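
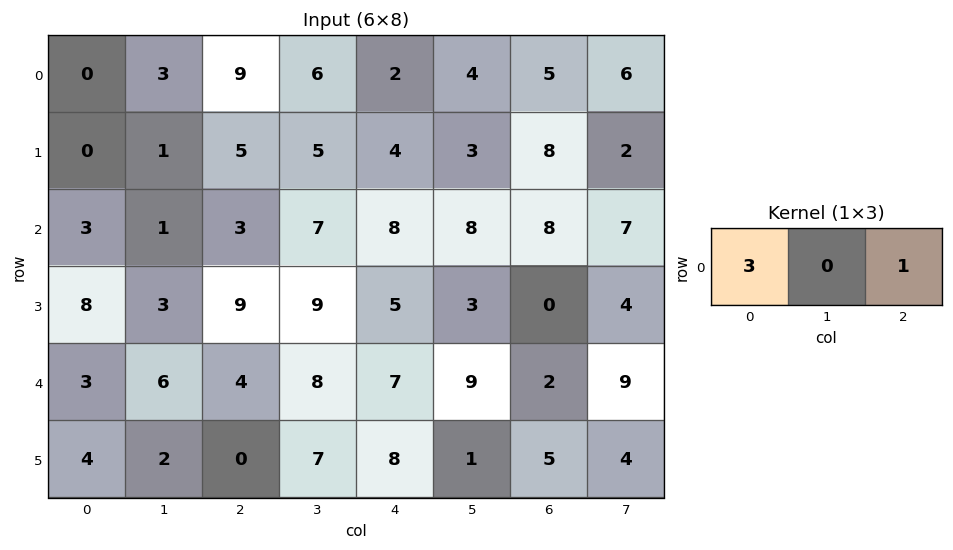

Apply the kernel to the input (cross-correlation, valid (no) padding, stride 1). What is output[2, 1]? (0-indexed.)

10

The receptive field on the input at this output position is [1 3 7]. Elementwise product with the kernel and sum: 1·3 + 7·1.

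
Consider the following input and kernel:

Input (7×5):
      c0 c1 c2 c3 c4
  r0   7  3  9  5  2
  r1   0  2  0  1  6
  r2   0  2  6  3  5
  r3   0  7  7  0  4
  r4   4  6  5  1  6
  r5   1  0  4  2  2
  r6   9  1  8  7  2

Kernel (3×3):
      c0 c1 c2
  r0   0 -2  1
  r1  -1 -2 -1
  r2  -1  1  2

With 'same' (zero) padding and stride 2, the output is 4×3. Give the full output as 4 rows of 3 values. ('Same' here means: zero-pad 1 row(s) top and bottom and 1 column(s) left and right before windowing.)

-13 -26 -4
14 -16 -21
-6 -23 -21
-21 -30 -15

Output[0,0]: The receptive field on the zero-padded input at this output position is [0 0 0 / 0 7 3 / 0 0 2]. Elementwise product with the kernel and sum: 0·-2 + 0·1 + 0·-1 + 7·-2 + 3·-1 + 0·-1 + 0·1 + 2·2.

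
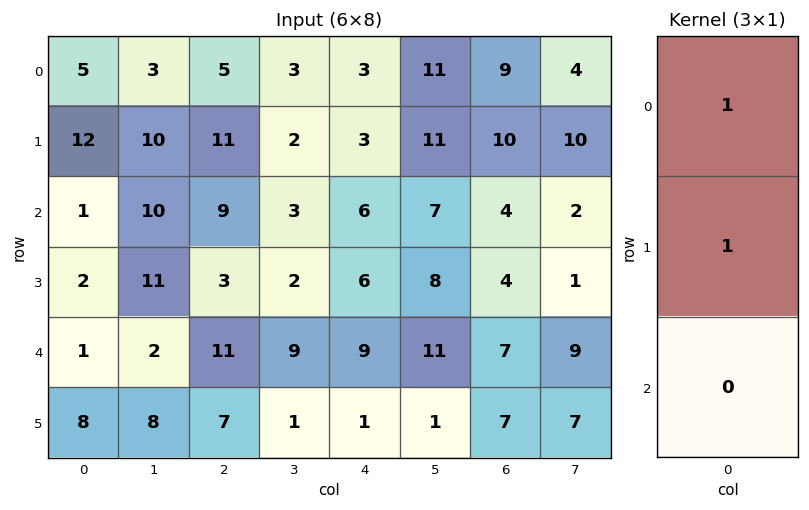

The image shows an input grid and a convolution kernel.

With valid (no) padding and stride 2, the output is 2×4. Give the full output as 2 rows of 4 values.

Output[0,0]: The receptive field on the input at this output position is [5 / 12 / 1]. Elementwise product with the kernel and sum: 5·1 + 12·1.
Output[0,1]: The receptive field on the input at this output position is [5 / 11 / 9]. Elementwise product with the kernel and sum: 5·1 + 11·1.

17 16 6 19
3 12 12 8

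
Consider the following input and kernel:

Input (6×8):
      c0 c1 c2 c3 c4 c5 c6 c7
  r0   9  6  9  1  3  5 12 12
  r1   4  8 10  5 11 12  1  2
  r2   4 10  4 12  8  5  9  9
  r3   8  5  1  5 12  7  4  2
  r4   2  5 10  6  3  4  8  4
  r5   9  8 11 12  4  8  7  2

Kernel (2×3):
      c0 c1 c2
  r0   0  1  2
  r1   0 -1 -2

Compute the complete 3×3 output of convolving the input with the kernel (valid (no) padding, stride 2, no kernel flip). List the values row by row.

-4 -20 15
11 -1 8
-5 -8 -2

Output[0,0]: The receptive field on the input at this output position is [9 6 9 / 4 8 10]. Elementwise product with the kernel and sum: 6·1 + 9·2 + 8·-1 + 10·-2.
Output[0,1]: The receptive field on the input at this output position is [9 1 3 / 10 5 11]. Elementwise product with the kernel and sum: 1·1 + 3·2 + 5·-1 + 11·-2.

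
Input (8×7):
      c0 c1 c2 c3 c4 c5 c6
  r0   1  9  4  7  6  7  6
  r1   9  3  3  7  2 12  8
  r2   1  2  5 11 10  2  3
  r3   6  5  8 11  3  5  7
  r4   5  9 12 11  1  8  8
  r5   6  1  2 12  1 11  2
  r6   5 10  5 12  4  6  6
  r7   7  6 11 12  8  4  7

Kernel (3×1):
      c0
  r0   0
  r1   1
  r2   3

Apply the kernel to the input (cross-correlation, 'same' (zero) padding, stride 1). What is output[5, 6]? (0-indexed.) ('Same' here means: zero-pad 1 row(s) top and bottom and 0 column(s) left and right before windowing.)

20

The receptive field on the zero-padded input at this output position is [8 / 2 / 6]. Elementwise product with the kernel and sum: 2·1 + 6·3.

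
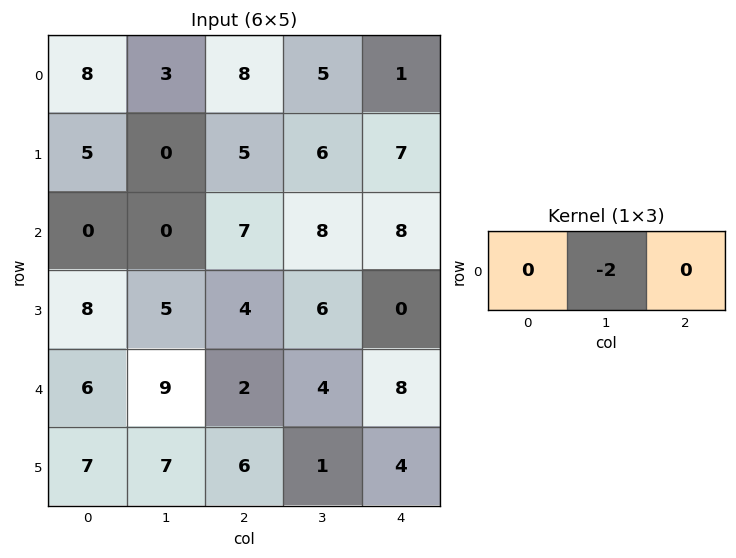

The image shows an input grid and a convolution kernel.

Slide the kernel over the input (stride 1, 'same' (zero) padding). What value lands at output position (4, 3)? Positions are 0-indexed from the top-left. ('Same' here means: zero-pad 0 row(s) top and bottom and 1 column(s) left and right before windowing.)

-8

The receptive field on the zero-padded input at this output position is [2 4 8]. Elementwise product with the kernel and sum: 4·-2.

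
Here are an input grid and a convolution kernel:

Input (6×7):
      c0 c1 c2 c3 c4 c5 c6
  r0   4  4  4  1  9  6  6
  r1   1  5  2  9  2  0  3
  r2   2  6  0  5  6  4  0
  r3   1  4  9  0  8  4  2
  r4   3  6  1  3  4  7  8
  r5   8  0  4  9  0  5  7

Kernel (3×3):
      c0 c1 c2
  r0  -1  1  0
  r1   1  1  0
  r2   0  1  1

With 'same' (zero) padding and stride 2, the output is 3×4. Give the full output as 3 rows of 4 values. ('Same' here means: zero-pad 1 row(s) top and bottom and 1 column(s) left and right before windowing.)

Output[0,0]: The receptive field on the zero-padded input at this output position is [0 0 0 / 0 4 4 / 0 1 5]. Elementwise product with the kernel and sum: 0·-1 + 0·1 + 0·1 + 4·1 + 1·1 + 5·1.

10 19 12 15
8 12 16 9
12 25 20 20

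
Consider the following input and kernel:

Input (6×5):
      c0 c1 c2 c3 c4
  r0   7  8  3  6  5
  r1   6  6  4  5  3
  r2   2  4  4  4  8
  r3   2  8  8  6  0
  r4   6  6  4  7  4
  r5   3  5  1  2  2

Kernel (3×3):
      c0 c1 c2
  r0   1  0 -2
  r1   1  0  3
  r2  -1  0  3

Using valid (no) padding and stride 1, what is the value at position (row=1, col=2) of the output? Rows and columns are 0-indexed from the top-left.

The receptive field on the input at this output position is [4 5 3 / 4 4 8 / 8 6 0]. Elementwise product with the kernel and sum: 4·1 + 3·-2 + 4·1 + 8·3 + 8·-1 + 0·3.

18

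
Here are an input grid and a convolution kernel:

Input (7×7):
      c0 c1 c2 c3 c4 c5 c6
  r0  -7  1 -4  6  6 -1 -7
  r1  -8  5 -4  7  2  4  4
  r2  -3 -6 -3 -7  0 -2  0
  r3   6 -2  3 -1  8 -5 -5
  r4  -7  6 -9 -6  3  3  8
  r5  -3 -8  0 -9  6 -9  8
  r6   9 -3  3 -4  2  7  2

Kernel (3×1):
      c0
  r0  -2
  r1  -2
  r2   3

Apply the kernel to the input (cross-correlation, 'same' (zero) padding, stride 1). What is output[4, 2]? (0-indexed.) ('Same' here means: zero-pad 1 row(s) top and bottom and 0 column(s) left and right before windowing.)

12

The receptive field on the zero-padded input at this output position is [3 / -9 / 0]. Elementwise product with the kernel and sum: 3·-2 + -9·-2 + 0·3.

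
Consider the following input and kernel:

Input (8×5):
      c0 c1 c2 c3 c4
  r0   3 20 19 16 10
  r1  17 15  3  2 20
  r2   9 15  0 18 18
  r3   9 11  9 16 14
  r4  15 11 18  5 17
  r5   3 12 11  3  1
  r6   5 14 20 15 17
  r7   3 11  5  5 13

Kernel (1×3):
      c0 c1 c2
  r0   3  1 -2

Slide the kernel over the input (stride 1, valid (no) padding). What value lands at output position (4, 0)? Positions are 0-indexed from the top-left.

20

The receptive field on the input at this output position is [15 11 18]. Elementwise product with the kernel and sum: 15·3 + 11·1 + 18·-2.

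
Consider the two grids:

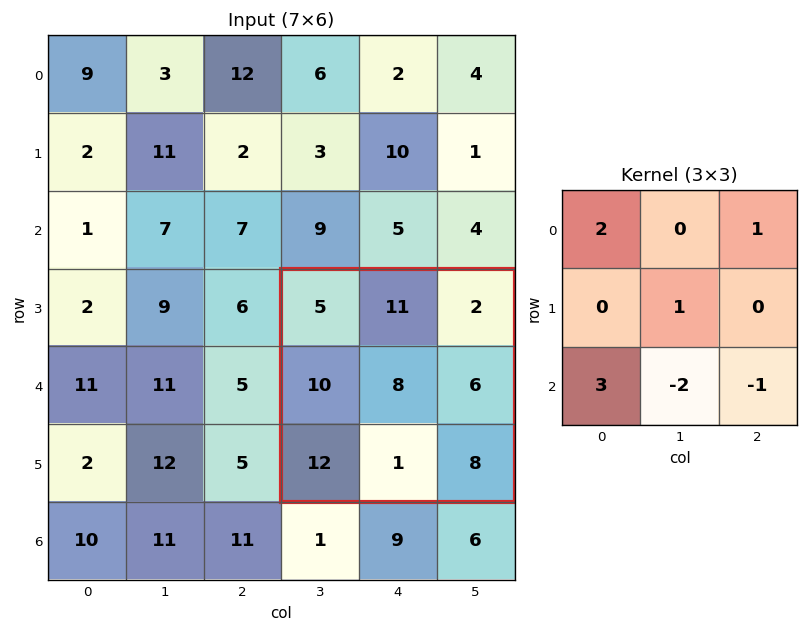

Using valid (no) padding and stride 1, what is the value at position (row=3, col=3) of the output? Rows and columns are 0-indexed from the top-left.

The receptive field on the input at this output position is [5 11 2 / 10 8 6 / 12 1 8]. Elementwise product with the kernel and sum: 5·2 + 2·1 + 8·1 + 12·3 + 1·-2 + 8·-1.

46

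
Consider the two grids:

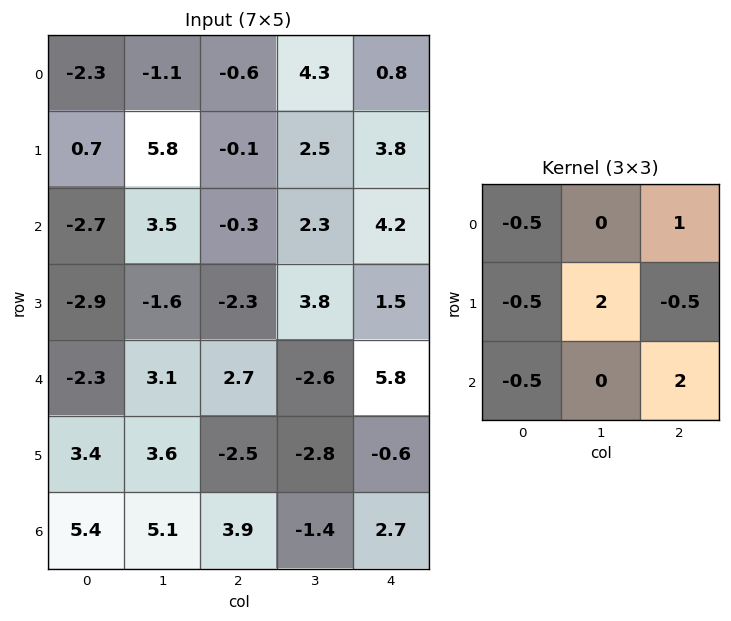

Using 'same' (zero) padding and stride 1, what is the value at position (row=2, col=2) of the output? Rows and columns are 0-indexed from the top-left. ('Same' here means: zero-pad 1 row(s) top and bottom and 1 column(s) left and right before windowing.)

4.5

The receptive field on the zero-padded input at this output position is [5.8 -0.1 2.5 / 3.5 -0.3 2.3 / -1.6 -2.3 3.8]. Elementwise product with the kernel and sum: 5.8·-0.5 + 2.5·1 + 3.5·-0.5 + -0.3·2 + 2.3·-0.5 + -1.6·-0.5 + 3.8·2.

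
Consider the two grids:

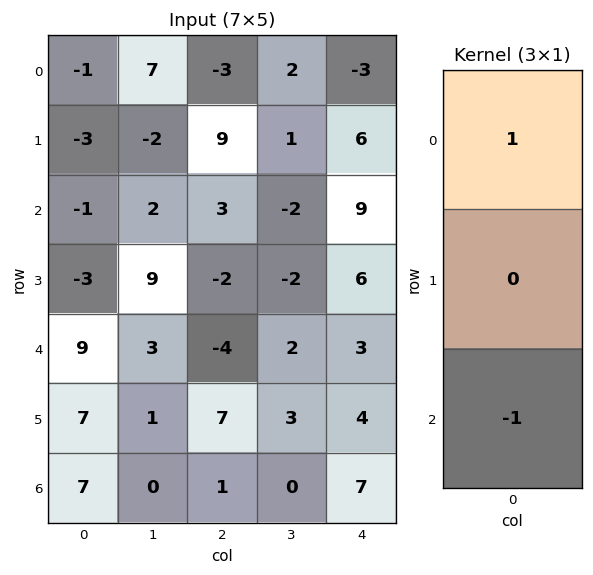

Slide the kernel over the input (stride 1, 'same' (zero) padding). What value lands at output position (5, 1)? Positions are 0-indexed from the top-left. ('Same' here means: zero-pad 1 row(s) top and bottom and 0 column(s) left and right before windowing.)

The receptive field on the zero-padded input at this output position is [3 / 1 / 0]. Elementwise product with the kernel and sum: 3·1 + 0·-1.

3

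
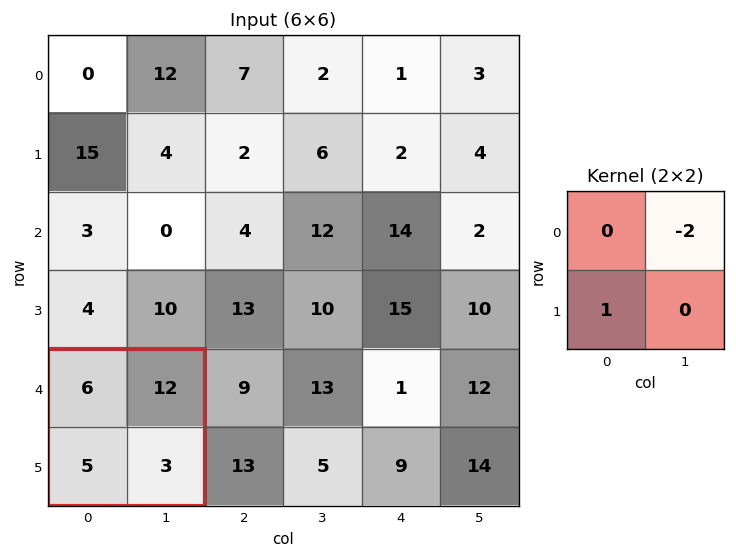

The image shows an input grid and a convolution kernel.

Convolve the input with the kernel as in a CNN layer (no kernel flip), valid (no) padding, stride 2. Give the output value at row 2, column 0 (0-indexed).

The receptive field on the input at this output position is [6 12 / 5 3]. Elementwise product with the kernel and sum: 12·-2 + 5·1.

-19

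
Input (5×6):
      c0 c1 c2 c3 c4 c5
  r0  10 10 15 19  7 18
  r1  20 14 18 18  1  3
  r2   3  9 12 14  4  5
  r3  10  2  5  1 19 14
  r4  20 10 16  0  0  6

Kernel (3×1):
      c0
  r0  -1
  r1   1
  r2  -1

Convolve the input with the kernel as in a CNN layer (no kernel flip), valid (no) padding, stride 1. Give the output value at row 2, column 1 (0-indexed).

The receptive field on the input at this output position is [9 / 2 / 10]. Elementwise product with the kernel and sum: 9·-1 + 2·1 + 10·-1.

-17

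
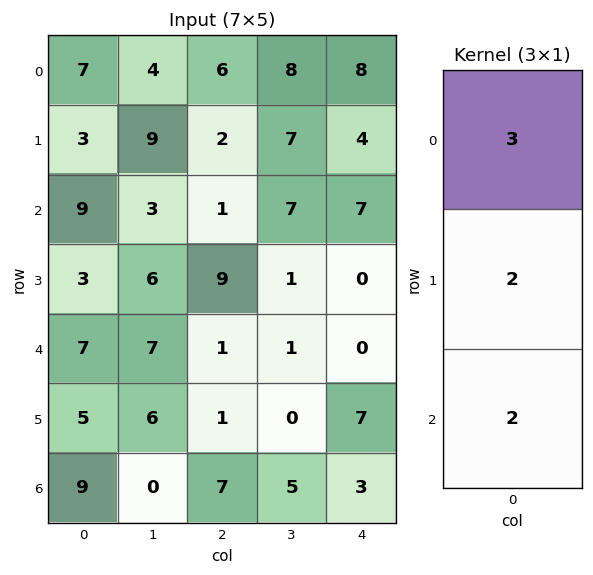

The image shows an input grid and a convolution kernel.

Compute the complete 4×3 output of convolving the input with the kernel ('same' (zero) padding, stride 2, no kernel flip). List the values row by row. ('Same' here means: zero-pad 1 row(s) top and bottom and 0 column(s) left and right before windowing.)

Output[0,0]: The receptive field on the zero-padded input at this output position is [0 / 7 / 3]. Elementwise product with the kernel and sum: 0·3 + 7·2 + 3·2.
Output[0,1]: The receptive field on the zero-padded input at this output position is [0 / 6 / 2]. Elementwise product with the kernel and sum: 0·3 + 6·2 + 2·2.

20 16 24
33 26 26
33 31 14
33 17 27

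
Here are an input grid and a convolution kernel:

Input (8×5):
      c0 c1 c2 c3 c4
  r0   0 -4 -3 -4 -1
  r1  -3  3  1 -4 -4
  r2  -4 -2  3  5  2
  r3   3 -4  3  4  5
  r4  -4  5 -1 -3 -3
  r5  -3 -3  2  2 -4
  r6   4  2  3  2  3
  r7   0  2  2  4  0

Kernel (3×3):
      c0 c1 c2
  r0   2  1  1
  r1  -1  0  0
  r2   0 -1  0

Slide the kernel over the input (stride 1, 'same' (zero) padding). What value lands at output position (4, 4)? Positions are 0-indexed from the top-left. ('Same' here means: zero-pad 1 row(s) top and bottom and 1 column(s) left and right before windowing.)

20

The receptive field on the zero-padded input at this output position is [4 5 0 / -3 -3 0 / 2 -4 0]. Elementwise product with the kernel and sum: 4·2 + 5·1 + 0·1 + -3·-1 + -4·-1.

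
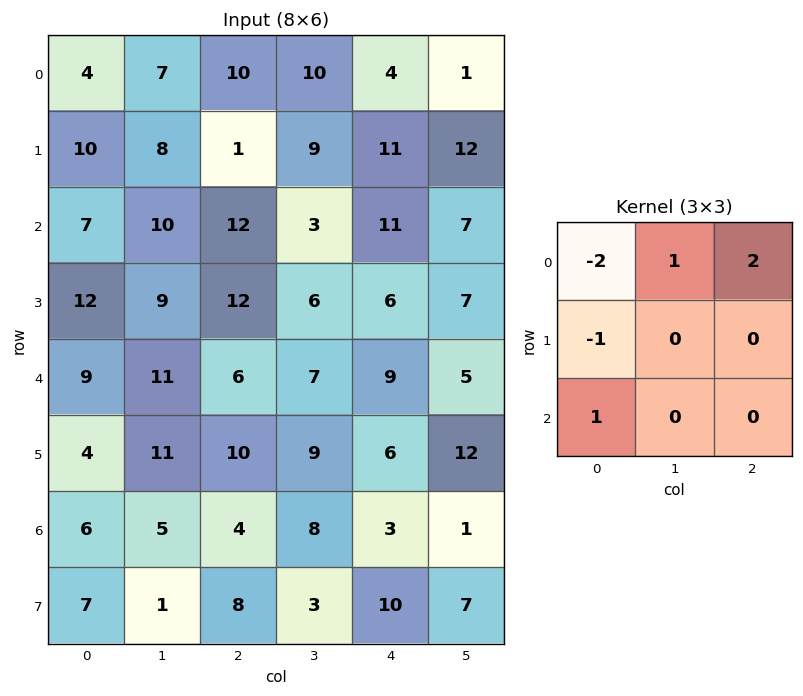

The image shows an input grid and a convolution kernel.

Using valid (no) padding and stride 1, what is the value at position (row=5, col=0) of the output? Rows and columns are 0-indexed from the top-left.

The receptive field on the input at this output position is [4 11 10 / 6 5 4 / 7 1 8]. Elementwise product with the kernel and sum: 4·-2 + 11·1 + 10·2 + 6·-1 + 7·1.

24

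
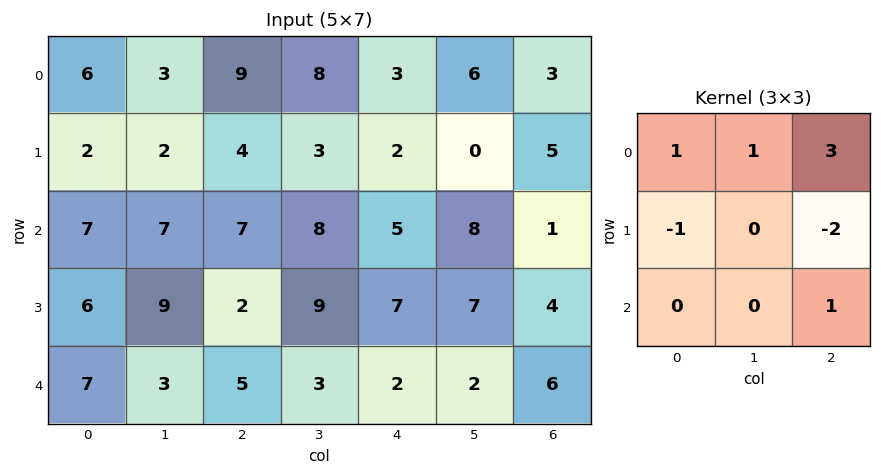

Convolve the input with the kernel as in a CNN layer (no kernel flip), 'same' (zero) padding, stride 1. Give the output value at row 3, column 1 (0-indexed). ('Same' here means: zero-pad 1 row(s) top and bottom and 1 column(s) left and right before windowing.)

The receptive field on the zero-padded input at this output position is [7 7 7 / 6 9 2 / 7 3 5]. Elementwise product with the kernel and sum: 7·1 + 7·1 + 7·3 + 6·-1 + 2·-2 + 5·1.

30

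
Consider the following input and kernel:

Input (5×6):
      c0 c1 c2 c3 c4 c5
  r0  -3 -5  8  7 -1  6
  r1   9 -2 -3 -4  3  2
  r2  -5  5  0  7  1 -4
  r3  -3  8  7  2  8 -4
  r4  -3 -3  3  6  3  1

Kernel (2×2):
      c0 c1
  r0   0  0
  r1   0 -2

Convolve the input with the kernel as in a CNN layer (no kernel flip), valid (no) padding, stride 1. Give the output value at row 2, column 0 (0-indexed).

-16

The receptive field on the input at this output position is [-5 5 / -3 8]. Elementwise product with the kernel and sum: 8·-2.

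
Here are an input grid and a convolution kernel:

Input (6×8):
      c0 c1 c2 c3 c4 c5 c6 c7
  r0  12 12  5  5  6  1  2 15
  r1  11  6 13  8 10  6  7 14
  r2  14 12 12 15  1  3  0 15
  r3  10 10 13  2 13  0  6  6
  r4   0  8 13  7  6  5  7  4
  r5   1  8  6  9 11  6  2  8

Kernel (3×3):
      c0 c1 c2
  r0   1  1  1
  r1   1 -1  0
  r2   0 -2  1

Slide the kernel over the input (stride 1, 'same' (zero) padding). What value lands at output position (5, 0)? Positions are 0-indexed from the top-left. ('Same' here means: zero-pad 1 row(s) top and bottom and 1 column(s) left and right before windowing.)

7

The receptive field on the zero-padded input at this output position is [0 0 8 / 0 1 8 / 0 0 0]. Elementwise product with the kernel and sum: 0·1 + 0·1 + 8·1 + 0·1 + 1·-1 + 0·-2 + 0·1.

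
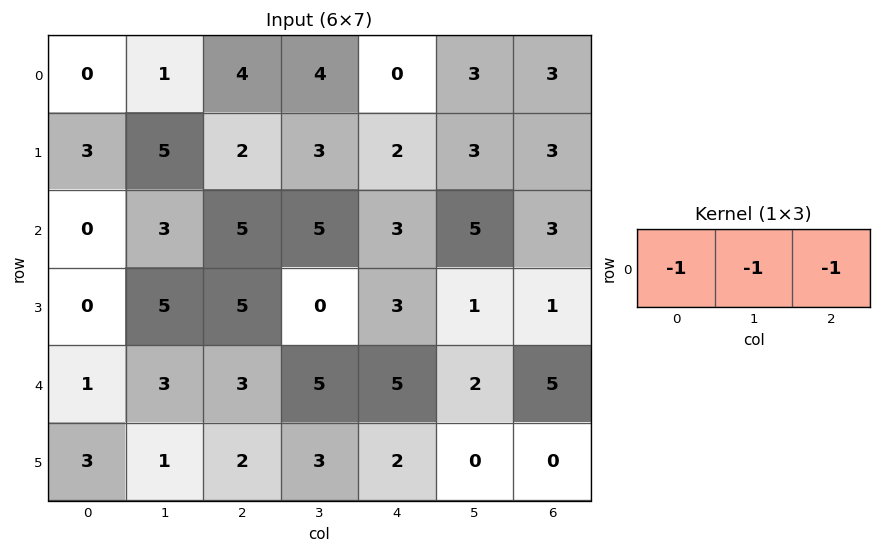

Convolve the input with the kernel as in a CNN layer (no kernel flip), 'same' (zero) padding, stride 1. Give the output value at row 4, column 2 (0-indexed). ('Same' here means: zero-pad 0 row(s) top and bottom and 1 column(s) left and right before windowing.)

The receptive field on the zero-padded input at this output position is [3 3 5]. Elementwise product with the kernel and sum: 3·-1 + 3·-1 + 5·-1.

-11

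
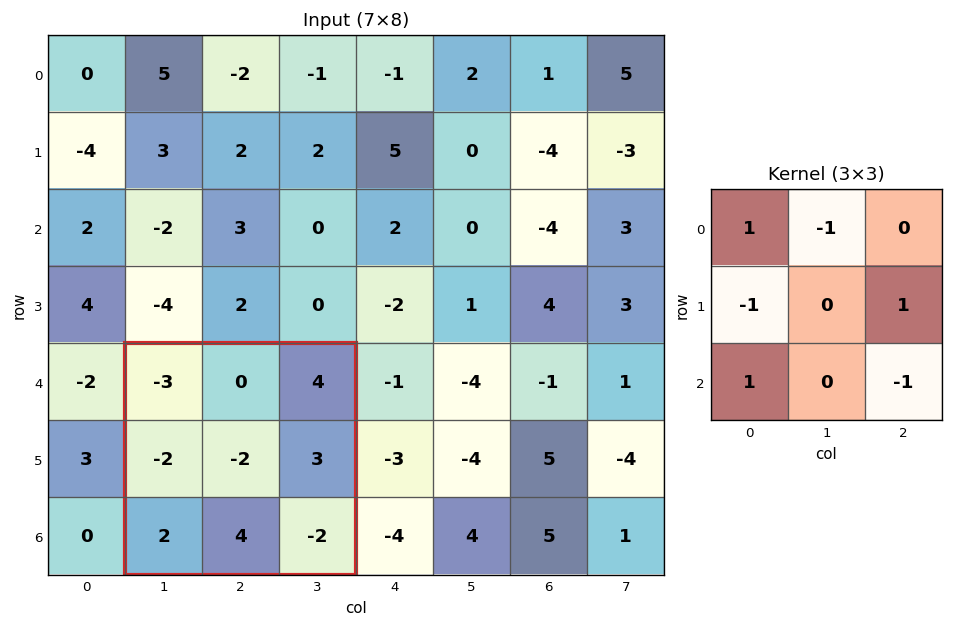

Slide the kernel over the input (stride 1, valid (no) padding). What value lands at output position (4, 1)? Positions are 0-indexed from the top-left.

6

The receptive field on the input at this output position is [-3 0 4 / -2 -2 3 / 2 4 -2]. Elementwise product with the kernel and sum: -3·1 + 0·-1 + -2·-1 + 3·1 + 2·1 + -2·-1.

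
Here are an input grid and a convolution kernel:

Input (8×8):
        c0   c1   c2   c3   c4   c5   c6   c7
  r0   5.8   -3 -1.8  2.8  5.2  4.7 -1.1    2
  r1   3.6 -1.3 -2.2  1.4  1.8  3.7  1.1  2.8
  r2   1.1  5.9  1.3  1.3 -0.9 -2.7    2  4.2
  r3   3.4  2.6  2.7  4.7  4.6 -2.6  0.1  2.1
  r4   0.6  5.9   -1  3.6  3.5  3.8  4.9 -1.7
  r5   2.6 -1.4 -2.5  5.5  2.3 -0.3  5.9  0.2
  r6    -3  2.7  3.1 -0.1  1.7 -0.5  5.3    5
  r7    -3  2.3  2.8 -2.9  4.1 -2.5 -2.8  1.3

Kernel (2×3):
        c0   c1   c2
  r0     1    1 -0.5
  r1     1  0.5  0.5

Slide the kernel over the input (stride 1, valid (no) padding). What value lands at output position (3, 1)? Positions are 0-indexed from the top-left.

The receptive field on the input at this output position is [2.6 2.7 4.7 / 5.9 -1 3.6]. Elementwise product with the kernel and sum: 2.6·1 + 2.7·1 + 4.7·-0.5 + 5.9·1 + -1·0.5 + 3.6·0.5.

10.15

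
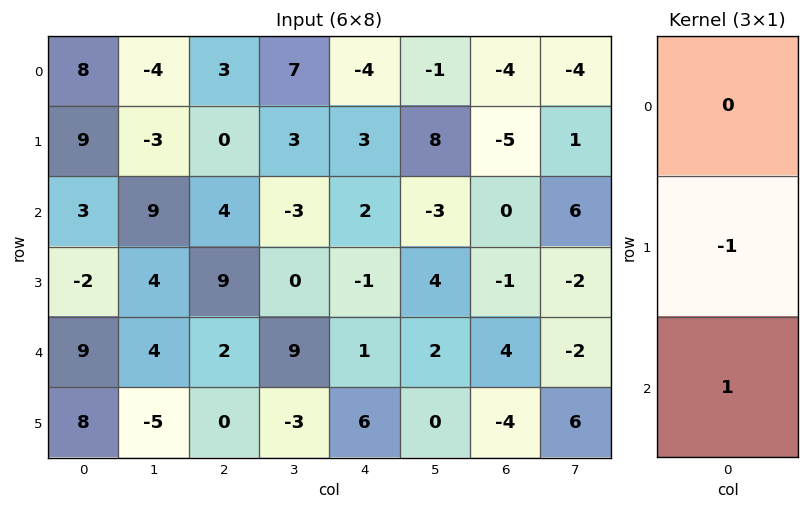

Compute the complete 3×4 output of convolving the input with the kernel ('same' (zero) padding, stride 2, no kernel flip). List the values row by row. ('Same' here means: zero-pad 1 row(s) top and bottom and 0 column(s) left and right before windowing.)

1 -3 7 -1
-5 5 -3 -1
-1 -2 5 -8

Output[0,0]: The receptive field on the zero-padded input at this output position is [0 / 8 / 9]. Elementwise product with the kernel and sum: 8·-1 + 9·1.
Output[0,1]: The receptive field on the zero-padded input at this output position is [0 / 3 / 0]. Elementwise product with the kernel and sum: 3·-1 + 0·1.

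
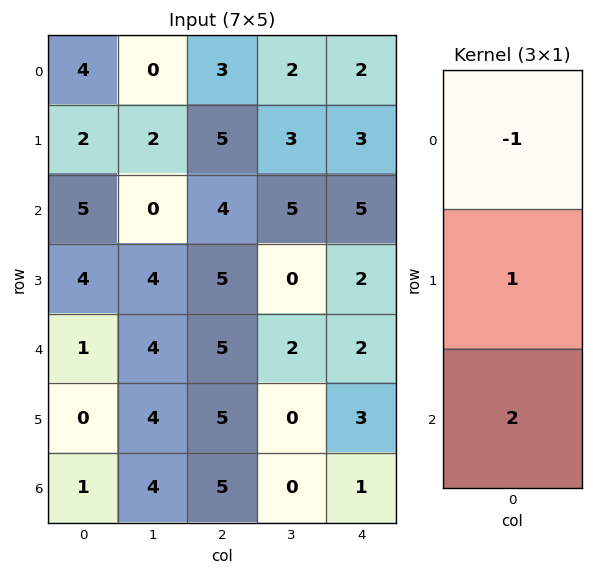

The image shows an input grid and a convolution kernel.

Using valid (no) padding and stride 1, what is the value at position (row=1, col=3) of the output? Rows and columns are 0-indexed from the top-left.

The receptive field on the input at this output position is [3 / 5 / 0]. Elementwise product with the kernel and sum: 3·-1 + 5·1 + 0·2.

2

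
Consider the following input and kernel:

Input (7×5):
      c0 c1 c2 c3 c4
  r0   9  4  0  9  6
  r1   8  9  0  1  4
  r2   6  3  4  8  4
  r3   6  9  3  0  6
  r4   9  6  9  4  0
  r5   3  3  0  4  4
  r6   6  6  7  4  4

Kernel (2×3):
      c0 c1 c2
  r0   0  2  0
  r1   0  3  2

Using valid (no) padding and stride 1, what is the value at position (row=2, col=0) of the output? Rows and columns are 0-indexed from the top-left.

39

The receptive field on the input at this output position is [6 3 4 / 6 9 3]. Elementwise product with the kernel and sum: 3·2 + 9·3 + 3·2.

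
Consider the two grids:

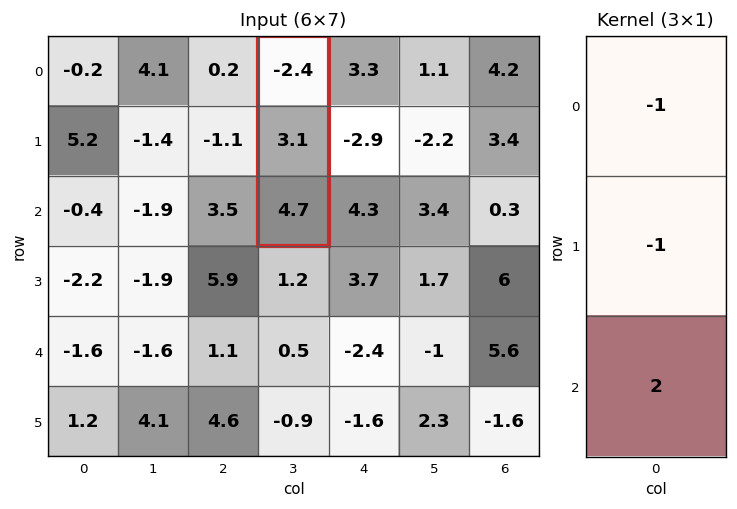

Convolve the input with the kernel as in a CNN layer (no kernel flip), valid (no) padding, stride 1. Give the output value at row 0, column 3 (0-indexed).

The receptive field on the input at this output position is [-2.4 / 3.1 / 4.7]. Elementwise product with the kernel and sum: -2.4·-1 + 3.1·-1 + 4.7·2.

8.7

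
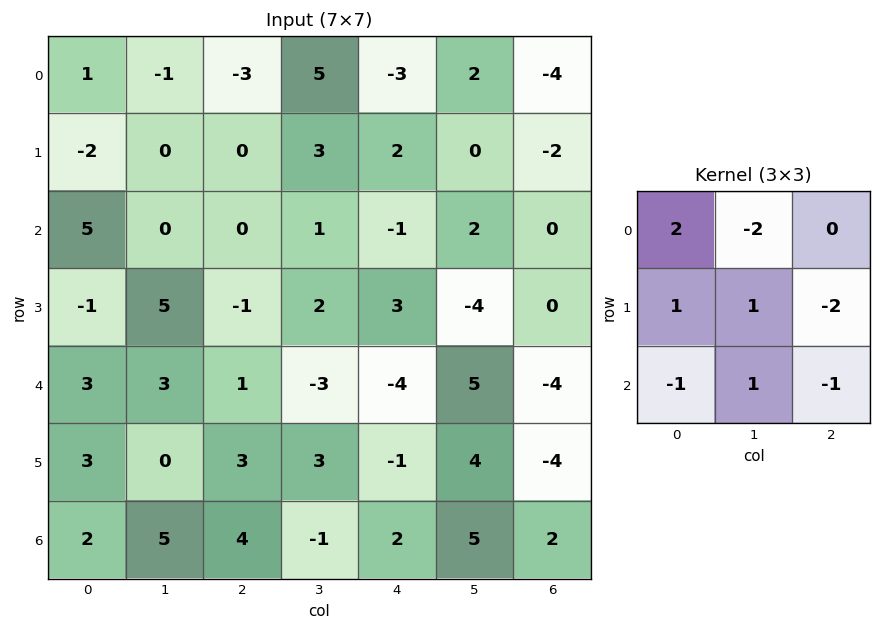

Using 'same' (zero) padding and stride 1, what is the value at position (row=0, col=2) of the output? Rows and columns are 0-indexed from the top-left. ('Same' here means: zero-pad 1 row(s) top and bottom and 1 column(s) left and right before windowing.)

-17

The receptive field on the zero-padded input at this output position is [0 0 0 / -1 -3 5 / 0 0 3]. Elementwise product with the kernel and sum: 0·2 + 0·-2 + -1·1 + -3·1 + 5·-2 + 0·-1 + 0·1 + 3·-1.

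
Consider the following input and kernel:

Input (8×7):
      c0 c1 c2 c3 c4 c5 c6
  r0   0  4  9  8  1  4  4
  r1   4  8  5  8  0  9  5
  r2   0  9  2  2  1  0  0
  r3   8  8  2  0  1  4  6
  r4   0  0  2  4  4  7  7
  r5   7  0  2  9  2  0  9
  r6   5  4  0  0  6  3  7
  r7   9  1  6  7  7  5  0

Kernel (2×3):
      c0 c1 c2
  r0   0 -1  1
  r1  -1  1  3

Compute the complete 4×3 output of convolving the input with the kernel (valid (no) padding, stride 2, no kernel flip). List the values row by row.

Output[0,0]: The receptive field on the input at this output position is [0 4 9 / 4 8 5]. Elementwise product with the kernel and sum: 4·-1 + 9·1 + 4·-1 + 8·1 + 5·3.
Output[0,1]: The receptive field on the input at this output position is [9 8 1 / 5 8 0]. Elementwise product with the kernel and sum: 8·-1 + 1·1 + 5·-1 + 8·1 + 0·3.

24 -4 24
-1 0 21
1 13 25
6 28 2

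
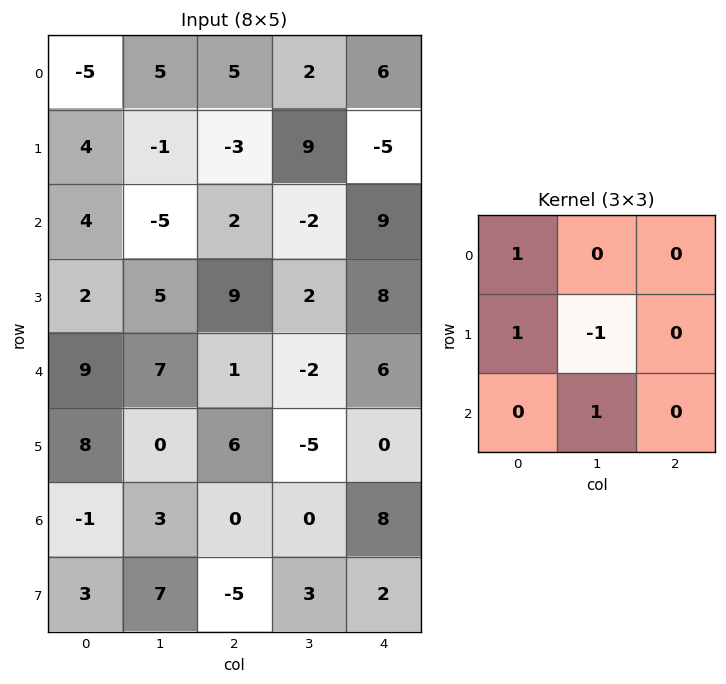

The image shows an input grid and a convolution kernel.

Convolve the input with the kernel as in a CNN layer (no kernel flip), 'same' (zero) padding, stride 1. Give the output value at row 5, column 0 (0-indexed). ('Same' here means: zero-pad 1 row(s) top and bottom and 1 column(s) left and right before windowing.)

The receptive field on the zero-padded input at this output position is [0 9 7 / 0 8 0 / 0 -1 3]. Elementwise product with the kernel and sum: 0·1 + 0·1 + 8·-1 + -1·1.

-9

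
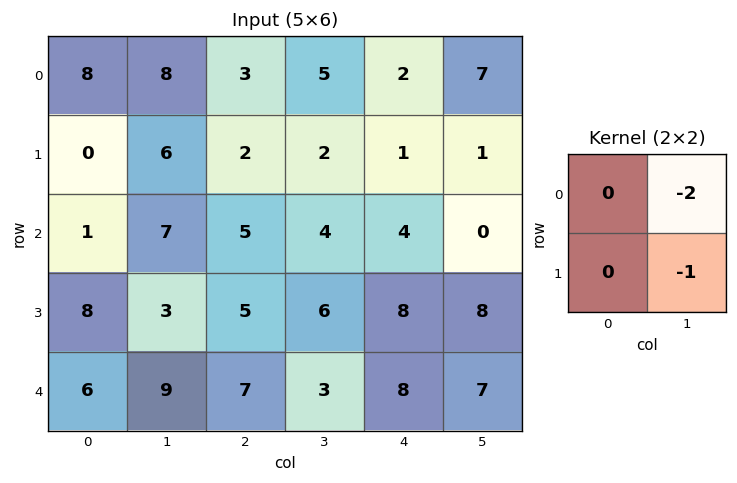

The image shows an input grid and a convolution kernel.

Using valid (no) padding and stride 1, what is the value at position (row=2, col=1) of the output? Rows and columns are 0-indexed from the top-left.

-15

The receptive field on the input at this output position is [7 5 / 3 5]. Elementwise product with the kernel and sum: 5·-2 + 5·-1.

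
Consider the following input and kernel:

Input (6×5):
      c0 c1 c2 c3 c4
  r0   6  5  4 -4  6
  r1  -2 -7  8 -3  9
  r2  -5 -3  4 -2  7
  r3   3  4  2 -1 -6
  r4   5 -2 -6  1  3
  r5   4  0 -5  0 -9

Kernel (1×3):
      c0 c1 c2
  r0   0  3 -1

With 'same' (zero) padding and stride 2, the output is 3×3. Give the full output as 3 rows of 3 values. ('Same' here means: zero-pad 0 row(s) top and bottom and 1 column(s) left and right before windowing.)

13 16 18
-12 14 21
17 -19 9

Output[0,0]: The receptive field on the zero-padded input at this output position is [0 6 5]. Elementwise product with the kernel and sum: 6·3 + 5·-1.
Output[0,1]: The receptive field on the zero-padded input at this output position is [5 4 -4]. Elementwise product with the kernel and sum: 4·3 + -4·-1.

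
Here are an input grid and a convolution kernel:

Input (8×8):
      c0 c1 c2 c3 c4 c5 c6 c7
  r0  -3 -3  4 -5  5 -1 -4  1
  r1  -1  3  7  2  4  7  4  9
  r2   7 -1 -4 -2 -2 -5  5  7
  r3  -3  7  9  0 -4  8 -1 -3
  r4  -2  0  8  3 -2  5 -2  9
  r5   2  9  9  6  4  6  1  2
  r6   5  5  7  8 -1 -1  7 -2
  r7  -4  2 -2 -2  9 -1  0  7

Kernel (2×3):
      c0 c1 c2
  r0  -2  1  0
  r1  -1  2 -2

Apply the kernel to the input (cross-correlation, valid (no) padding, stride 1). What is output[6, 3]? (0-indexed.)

5

The receptive field on the input at this output position is [8 -1 -1 / -2 9 -1]. Elementwise product with the kernel and sum: 8·-2 + -1·1 + -2·-1 + 9·2 + -1·-2.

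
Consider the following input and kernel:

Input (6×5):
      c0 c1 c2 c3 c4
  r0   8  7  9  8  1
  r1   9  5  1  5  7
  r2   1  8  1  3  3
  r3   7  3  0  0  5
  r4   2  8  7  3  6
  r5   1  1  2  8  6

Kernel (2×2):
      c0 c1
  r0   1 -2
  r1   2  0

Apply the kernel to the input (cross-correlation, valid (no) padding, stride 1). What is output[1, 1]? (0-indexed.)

19

The receptive field on the input at this output position is [5 1 / 8 1]. Elementwise product with the kernel and sum: 5·1 + 1·-2 + 8·2.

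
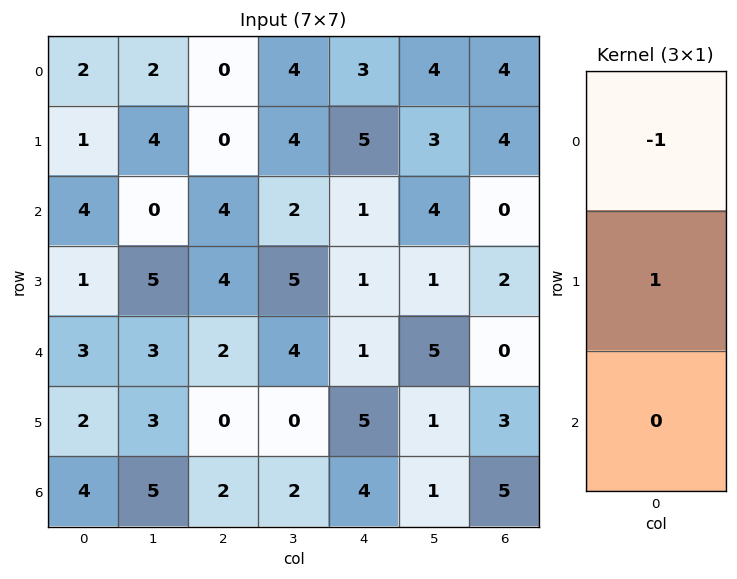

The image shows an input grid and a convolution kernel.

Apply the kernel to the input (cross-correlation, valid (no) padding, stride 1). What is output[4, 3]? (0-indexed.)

-4

The receptive field on the input at this output position is [4 / 0 / 2]. Elementwise product with the kernel and sum: 4·-1 + 0·1.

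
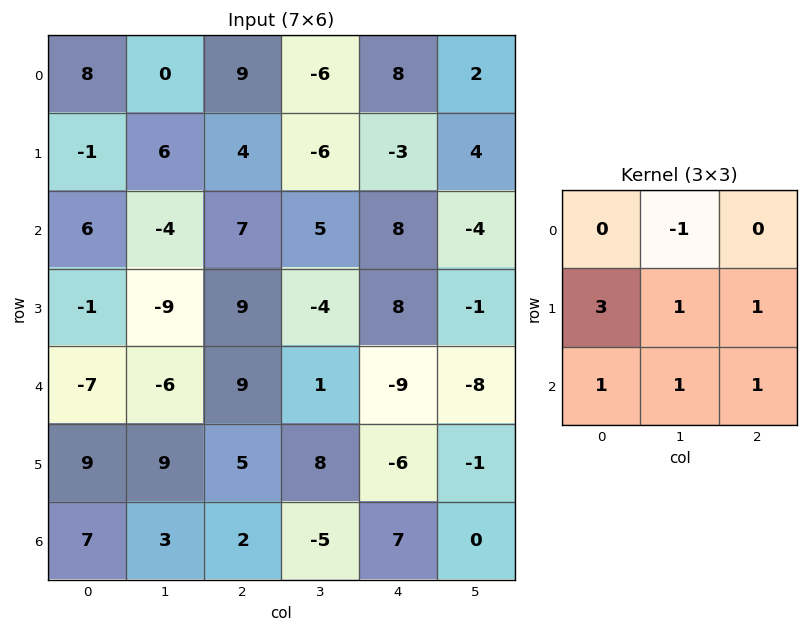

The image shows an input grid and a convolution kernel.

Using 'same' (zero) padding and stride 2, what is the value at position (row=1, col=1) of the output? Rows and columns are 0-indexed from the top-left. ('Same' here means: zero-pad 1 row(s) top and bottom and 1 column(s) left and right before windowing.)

-8

The receptive field on the zero-padded input at this output position is [6 4 -6 / -4 7 5 / -9 9 -4]. Elementwise product with the kernel and sum: 4·-1 + -4·3 + 7·1 + 5·1 + -9·1 + 9·1 + -4·1.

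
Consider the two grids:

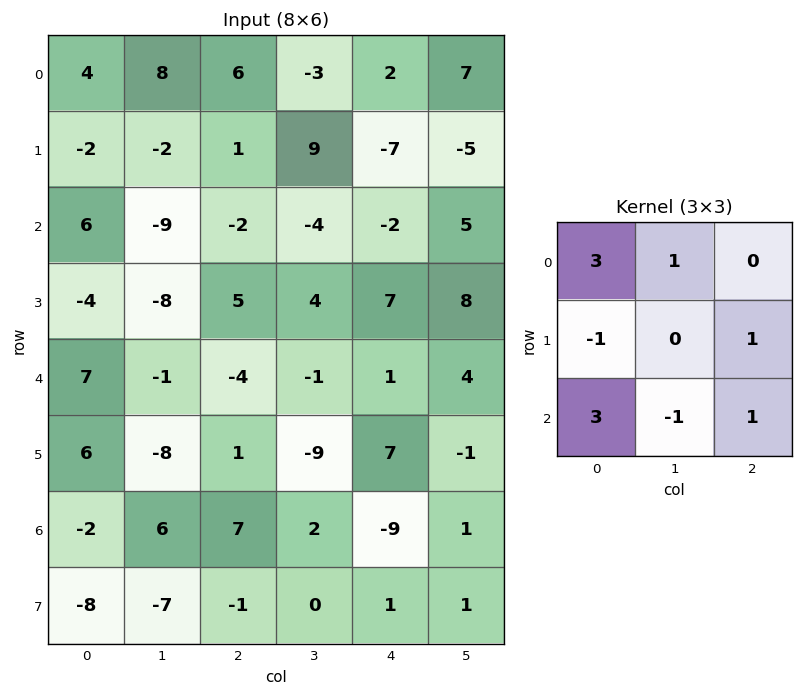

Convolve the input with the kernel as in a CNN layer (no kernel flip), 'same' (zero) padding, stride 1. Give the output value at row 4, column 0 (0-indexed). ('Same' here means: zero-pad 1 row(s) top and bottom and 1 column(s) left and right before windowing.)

The receptive field on the zero-padded input at this output position is [0 -4 -8 / 0 7 -1 / 0 6 -8]. Elementwise product with the kernel and sum: 0·3 + -4·1 + 0·-1 + -1·1 + 0·3 + 6·-1 + -8·1.

-19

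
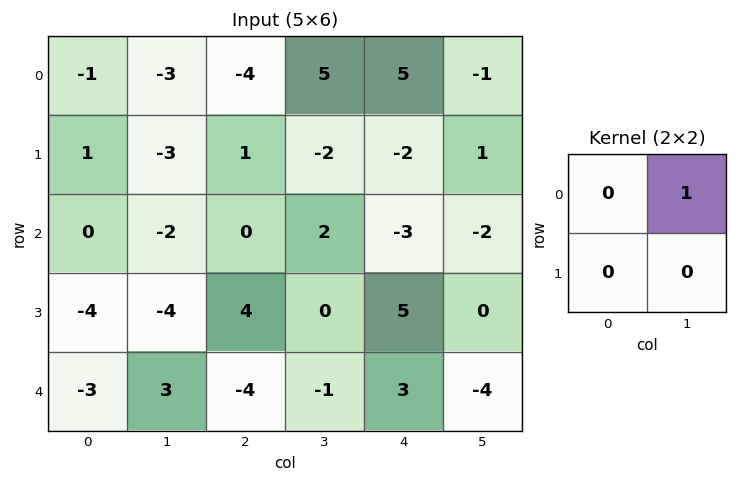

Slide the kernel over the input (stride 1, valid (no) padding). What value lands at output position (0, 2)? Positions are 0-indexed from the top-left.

The receptive field on the input at this output position is [-4 5 / 1 -2]. Elementwise product with the kernel and sum: 5·1.

5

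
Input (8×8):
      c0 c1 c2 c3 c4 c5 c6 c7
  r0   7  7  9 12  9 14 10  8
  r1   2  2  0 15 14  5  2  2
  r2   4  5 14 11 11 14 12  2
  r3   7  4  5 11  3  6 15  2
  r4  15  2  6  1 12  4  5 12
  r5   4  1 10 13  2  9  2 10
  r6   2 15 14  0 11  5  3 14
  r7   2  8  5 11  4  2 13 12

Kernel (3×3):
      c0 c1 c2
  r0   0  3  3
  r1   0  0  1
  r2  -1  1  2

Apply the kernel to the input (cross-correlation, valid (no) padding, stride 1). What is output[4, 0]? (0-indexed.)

The receptive field on the input at this output position is [15 2 6 / 4 1 10 / 2 15 14]. Elementwise product with the kernel and sum: 2·3 + 6·3 + 10·1 + 2·-1 + 15·1 + 14·2.

75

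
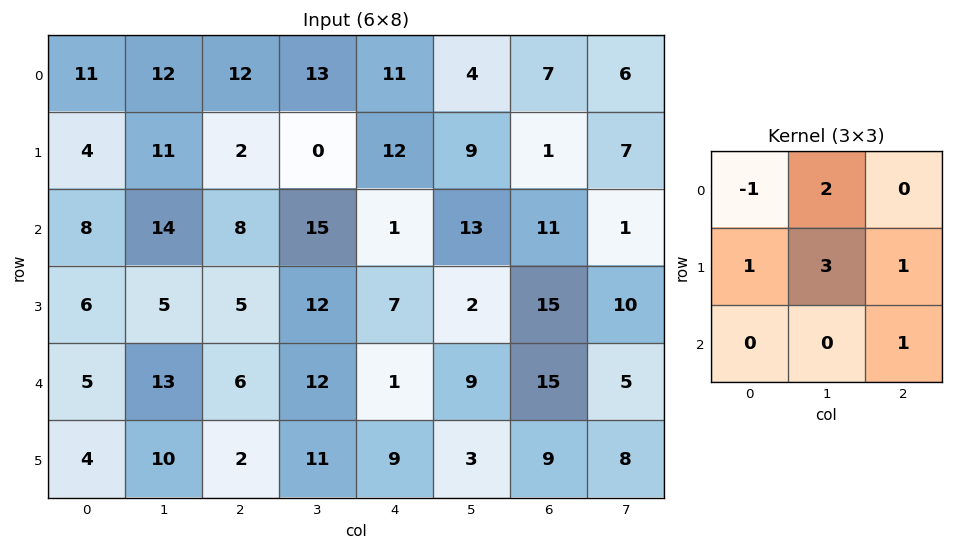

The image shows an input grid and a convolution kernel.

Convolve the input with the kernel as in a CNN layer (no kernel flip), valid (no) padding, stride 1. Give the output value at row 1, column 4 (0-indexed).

The receptive field on the input at this output position is [12 9 1 / 1 13 11 / 7 2 15]. Elementwise product with the kernel and sum: 12·-1 + 9·2 + 1·1 + 13·3 + 11·1 + 15·1.

72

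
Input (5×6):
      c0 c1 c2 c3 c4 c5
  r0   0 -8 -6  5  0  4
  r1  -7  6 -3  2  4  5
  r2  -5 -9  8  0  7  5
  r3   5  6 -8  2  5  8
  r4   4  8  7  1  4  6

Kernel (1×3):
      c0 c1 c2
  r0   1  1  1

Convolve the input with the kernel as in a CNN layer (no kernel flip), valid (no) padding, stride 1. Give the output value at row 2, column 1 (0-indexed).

-1

The receptive field on the input at this output position is [-9 8 0]. Elementwise product with the kernel and sum: -9·1 + 8·1 + 0·1.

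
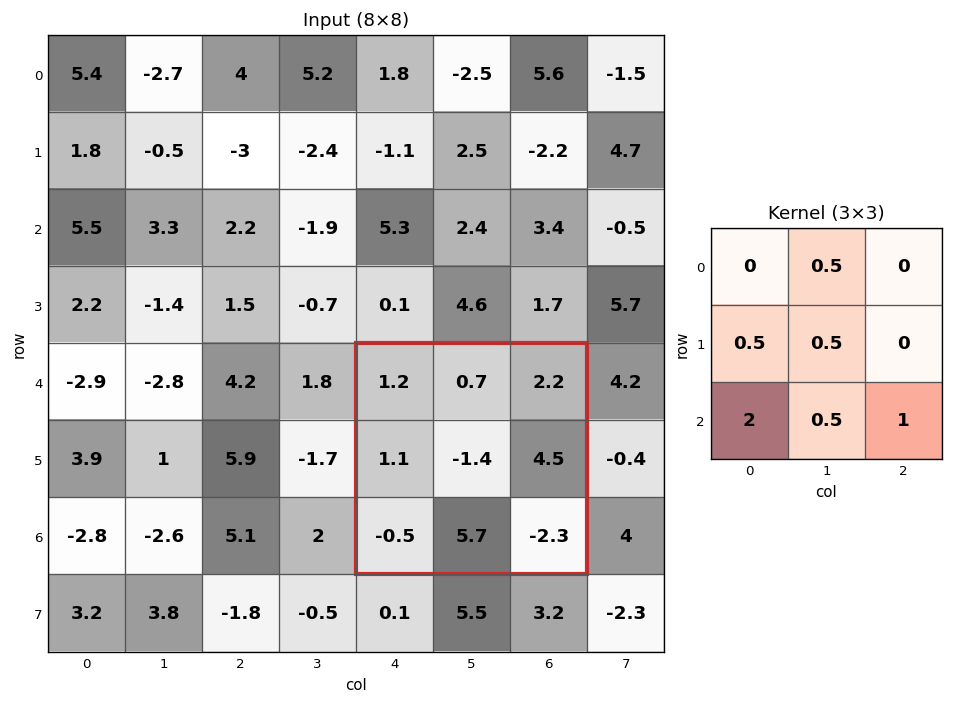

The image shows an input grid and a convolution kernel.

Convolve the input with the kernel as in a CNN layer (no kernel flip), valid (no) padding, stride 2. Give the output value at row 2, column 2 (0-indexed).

The receptive field on the input at this output position is [1.2 0.7 2.2 / 1.1 -1.4 4.5 / -0.5 5.7 -2.3]. Elementwise product with the kernel and sum: 0.7·0.5 + 1.1·0.5 + -1.4·0.5 + -0.5·2 + 5.7·0.5 + -2.3·1.

-0.25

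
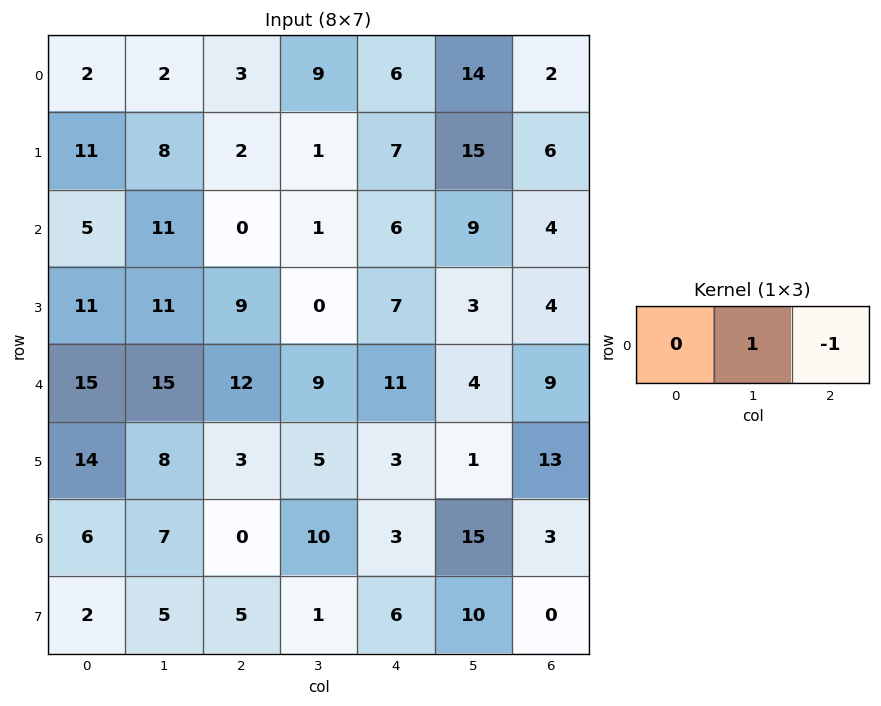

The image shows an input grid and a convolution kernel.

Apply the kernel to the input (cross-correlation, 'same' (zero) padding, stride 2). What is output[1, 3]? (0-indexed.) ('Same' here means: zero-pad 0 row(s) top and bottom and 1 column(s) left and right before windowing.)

4

The receptive field on the zero-padded input at this output position is [9 4 0]. Elementwise product with the kernel and sum: 4·1 + 0·-1.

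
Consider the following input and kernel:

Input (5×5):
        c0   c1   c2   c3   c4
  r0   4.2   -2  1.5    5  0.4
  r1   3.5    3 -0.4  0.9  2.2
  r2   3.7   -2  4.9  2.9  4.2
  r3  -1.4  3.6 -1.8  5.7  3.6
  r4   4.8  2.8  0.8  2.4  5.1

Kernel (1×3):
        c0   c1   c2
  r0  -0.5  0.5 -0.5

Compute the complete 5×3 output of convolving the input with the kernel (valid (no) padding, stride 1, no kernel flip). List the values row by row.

-3.85 -0.75 1.55
-0.05 -2.15 -0.45
-5.3 2 -3.1
3.4 -5.55 1.95
-1.4 -2.2 -1.75

Output[0,0]: The receptive field on the input at this output position is [4.2 -2 1.5]. Elementwise product with the kernel and sum: 4.2·-0.5 + -2·0.5 + 1.5·-0.5.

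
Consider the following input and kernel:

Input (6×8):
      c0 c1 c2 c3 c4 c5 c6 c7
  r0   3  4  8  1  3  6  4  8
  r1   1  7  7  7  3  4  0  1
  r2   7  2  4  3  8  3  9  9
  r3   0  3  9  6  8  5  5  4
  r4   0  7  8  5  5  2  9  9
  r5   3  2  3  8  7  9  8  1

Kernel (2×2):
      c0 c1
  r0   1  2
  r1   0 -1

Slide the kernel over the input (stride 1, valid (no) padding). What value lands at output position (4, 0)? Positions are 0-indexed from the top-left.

12

The receptive field on the input at this output position is [0 7 / 3 2]. Elementwise product with the kernel and sum: 0·1 + 7·2 + 2·-1.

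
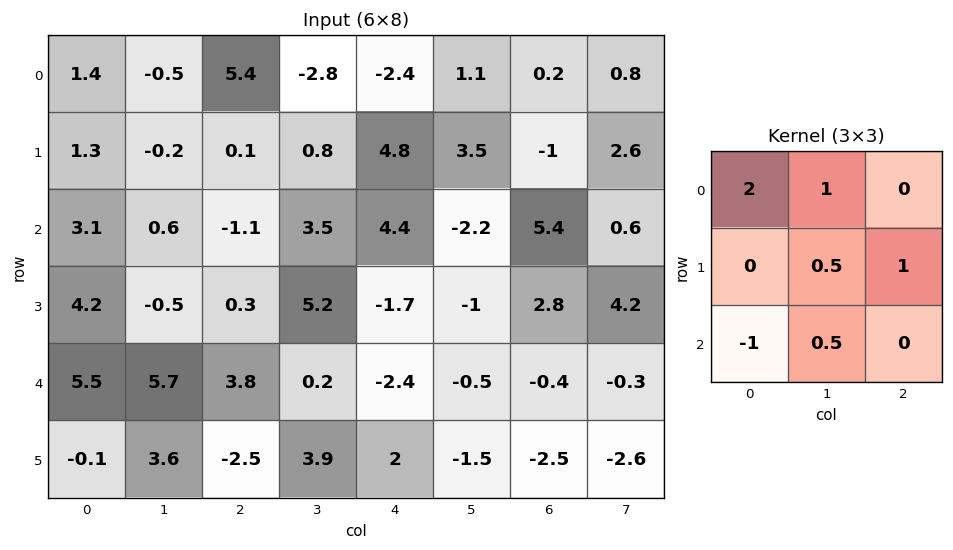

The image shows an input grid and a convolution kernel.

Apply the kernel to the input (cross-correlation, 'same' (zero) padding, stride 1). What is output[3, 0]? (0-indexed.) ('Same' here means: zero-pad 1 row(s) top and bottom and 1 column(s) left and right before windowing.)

The receptive field on the zero-padded input at this output position is [0 3.1 0.6 / 0 4.2 -0.5 / 0 5.5 5.7]. Elementwise product with the kernel and sum: 0·2 + 3.1·1 + 4.2·0.5 + -0.5·1 + 0·-1 + 5.5·0.5.

7.45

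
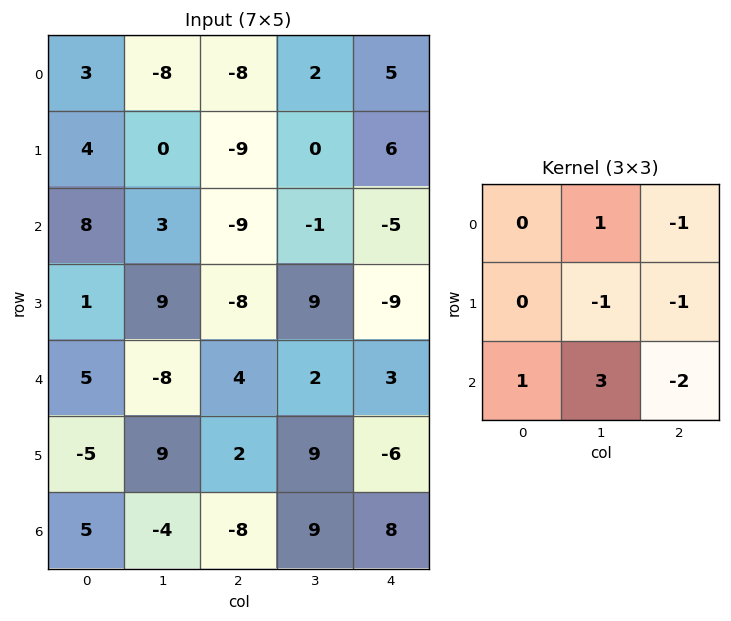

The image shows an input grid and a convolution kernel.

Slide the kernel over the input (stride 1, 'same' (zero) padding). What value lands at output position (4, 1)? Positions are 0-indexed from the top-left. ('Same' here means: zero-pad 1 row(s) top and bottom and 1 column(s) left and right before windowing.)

39

The receptive field on the zero-padded input at this output position is [1 9 -8 / 5 -8 4 / -5 9 2]. Elementwise product with the kernel and sum: 9·1 + -8·-1 + -8·-1 + 4·-1 + -5·1 + 9·3 + 2·-2.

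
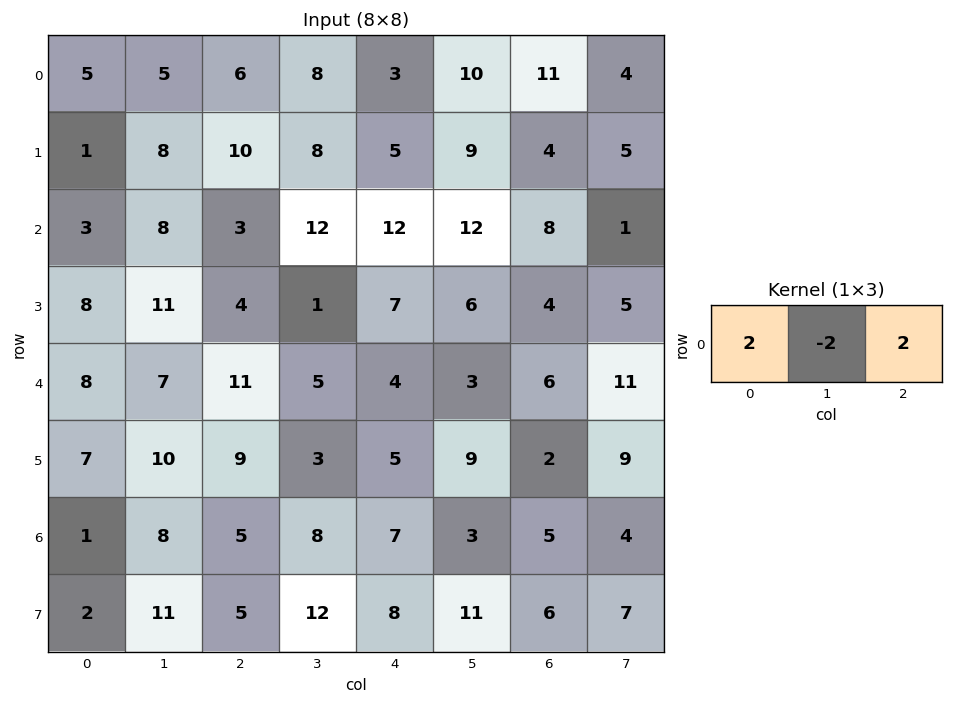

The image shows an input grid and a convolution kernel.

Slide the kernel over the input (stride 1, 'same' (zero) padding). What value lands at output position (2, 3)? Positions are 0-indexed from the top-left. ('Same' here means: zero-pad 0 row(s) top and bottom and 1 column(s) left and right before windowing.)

6

The receptive field on the zero-padded input at this output position is [3 12 12]. Elementwise product with the kernel and sum: 3·2 + 12·-2 + 12·2.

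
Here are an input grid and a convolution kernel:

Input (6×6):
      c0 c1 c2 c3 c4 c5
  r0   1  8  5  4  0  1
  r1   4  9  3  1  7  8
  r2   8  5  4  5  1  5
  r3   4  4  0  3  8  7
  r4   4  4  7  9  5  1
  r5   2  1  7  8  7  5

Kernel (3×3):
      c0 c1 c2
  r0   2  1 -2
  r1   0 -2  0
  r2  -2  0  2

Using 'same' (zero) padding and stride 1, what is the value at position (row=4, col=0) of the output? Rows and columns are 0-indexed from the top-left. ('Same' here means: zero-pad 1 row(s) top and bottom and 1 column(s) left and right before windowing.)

-10

The receptive field on the zero-padded input at this output position is [0 4 4 / 0 4 4 / 0 2 1]. Elementwise product with the kernel and sum: 0·2 + 4·1 + 4·-2 + 4·-2 + 0·-2 + 1·2.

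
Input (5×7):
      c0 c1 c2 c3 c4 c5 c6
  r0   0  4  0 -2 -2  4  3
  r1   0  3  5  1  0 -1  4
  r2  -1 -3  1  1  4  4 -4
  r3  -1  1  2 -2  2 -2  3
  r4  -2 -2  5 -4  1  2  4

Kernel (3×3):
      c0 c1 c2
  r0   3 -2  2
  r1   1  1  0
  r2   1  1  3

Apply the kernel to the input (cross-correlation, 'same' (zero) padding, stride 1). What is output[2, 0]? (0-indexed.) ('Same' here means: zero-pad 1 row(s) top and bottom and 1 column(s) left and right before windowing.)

7

The receptive field on the zero-padded input at this output position is [0 0 3 / 0 -1 -3 / 0 -1 1]. Elementwise product with the kernel and sum: 0·3 + 0·-2 + 3·2 + 0·1 + -1·1 + 0·1 + -1·1 + 1·3.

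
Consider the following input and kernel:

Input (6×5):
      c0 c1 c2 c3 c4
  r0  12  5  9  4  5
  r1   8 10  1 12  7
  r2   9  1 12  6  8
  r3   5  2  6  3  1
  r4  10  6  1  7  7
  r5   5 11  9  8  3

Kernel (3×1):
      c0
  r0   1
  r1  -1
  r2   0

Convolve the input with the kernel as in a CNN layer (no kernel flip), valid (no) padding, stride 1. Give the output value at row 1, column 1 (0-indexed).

The receptive field on the input at this output position is [10 / 1 / 2]. Elementwise product with the kernel and sum: 10·1 + 1·-1.

9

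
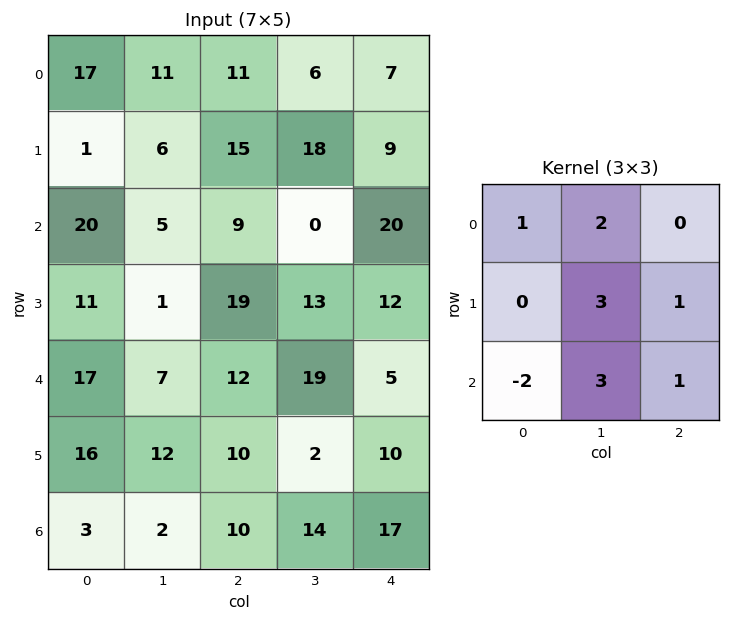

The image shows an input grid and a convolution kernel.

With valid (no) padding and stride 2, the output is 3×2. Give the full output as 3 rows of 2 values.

Output[0,0]: The receptive field on the input at this output position is [17 11 11 / 1 6 15 / 20 5 9]. Elementwise product with the kernel and sum: 17·1 + 11·2 + 6·3 + 15·1 + 20·-2 + 5·3 + 9·1.
Output[0,1]: The receptive field on the input at this output position is [11 6 7 / 15 18 9 / 9 0 20]. Elementwise product with the kernel and sum: 11·1 + 6·2 + 18·3 + 9·1 + 9·-2 + 0·3 + 20·1.

56 88
51 98
87 105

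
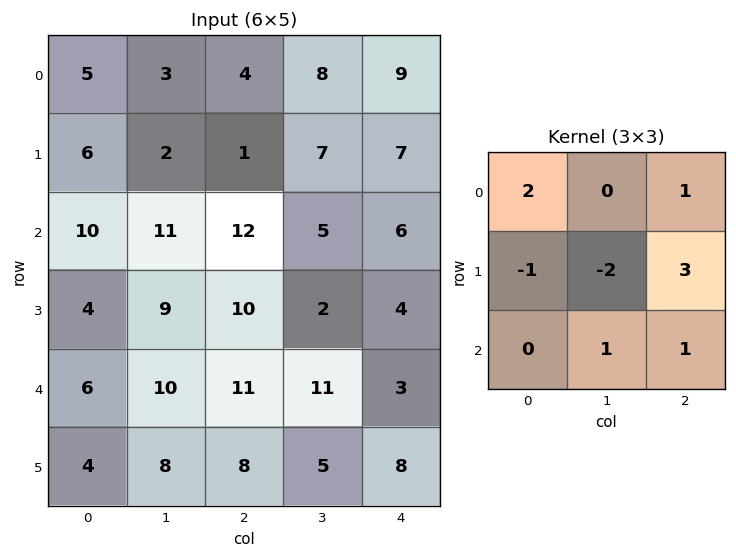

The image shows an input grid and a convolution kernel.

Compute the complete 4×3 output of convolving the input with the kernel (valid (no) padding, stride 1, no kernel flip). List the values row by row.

Output[0,0]: The receptive field on the input at this output position is [5 3 4 / 6 2 1 / 10 11 12]. Elementwise product with the kernel and sum: 5·2 + 4·1 + 6·-1 + 2·-2 + 1·3 + 11·1 + 12·1.
Output[0,1]: The receptive field on the input at this output position is [3 4 8 / 2 1 7 / 11 12 5]. Elementwise product with the kernel and sum: 3·2 + 8·1 + 2·-1 + 1·-2 + 7·3 + 12·1 + 5·1.

30 48 34
36 3 11
61 26 42
41 34 13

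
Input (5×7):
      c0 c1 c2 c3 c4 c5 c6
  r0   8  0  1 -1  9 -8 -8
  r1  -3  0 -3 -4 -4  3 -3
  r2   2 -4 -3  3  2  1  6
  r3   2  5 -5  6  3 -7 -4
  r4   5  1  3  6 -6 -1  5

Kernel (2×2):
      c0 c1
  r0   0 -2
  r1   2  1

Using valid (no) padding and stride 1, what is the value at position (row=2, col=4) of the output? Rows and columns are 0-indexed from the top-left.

-3

The receptive field on the input at this output position is [2 1 / 3 -7]. Elementwise product with the kernel and sum: 1·-2 + 3·2 + -7·1.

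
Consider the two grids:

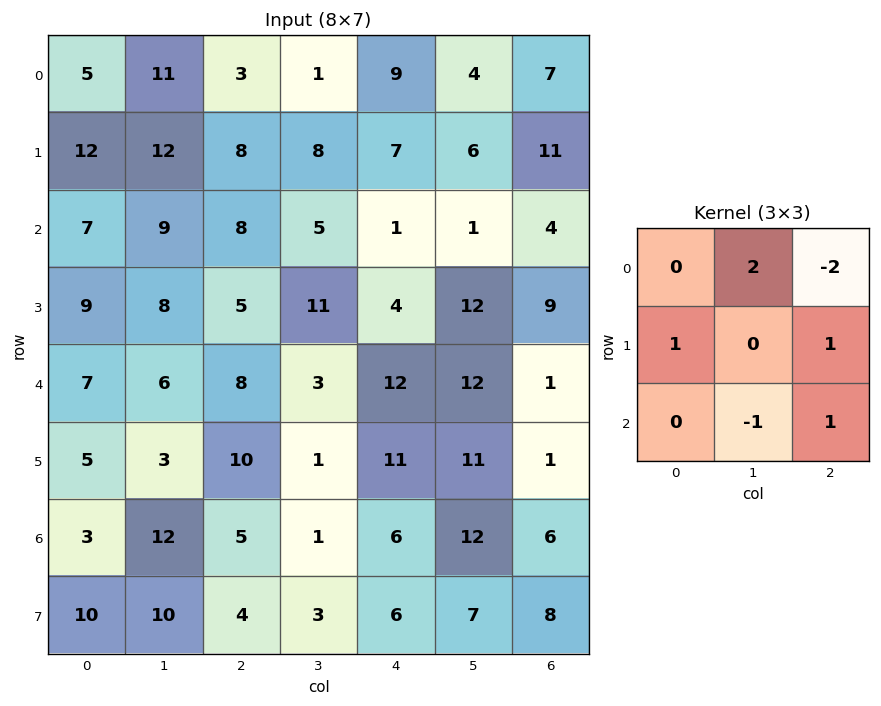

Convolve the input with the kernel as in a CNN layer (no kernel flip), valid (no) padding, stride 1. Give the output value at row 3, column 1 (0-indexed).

The receptive field on the input at this output position is [8 5 11 / 6 8 3 / 3 10 1]. Elementwise product with the kernel and sum: 5·2 + 11·-2 + 6·1 + 3·1 + 10·-1 + 1·1.

-12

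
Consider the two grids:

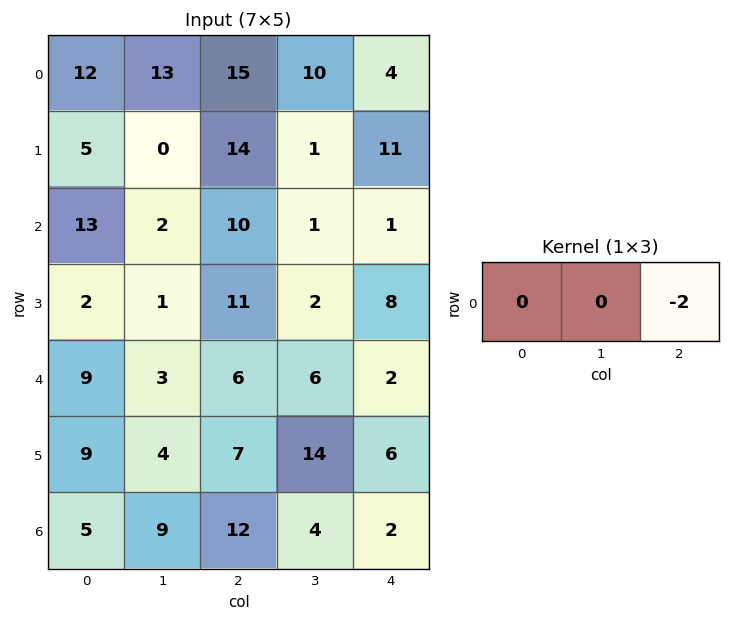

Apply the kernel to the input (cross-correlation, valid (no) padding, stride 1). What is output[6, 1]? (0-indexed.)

The receptive field on the input at this output position is [9 12 4]. Elementwise product with the kernel and sum: 4·-2.

-8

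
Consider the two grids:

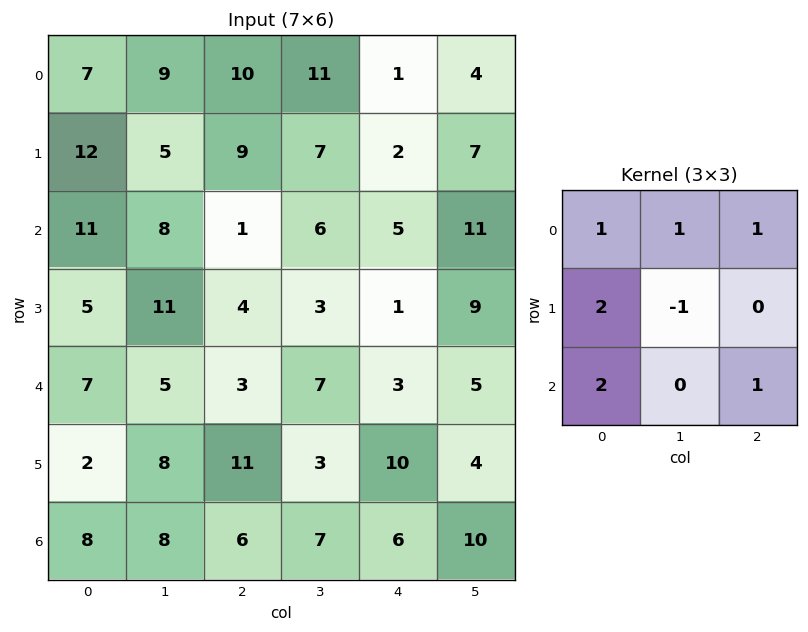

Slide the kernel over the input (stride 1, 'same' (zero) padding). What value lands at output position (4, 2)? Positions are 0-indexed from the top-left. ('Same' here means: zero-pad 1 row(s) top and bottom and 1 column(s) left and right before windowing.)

44

The receptive field on the zero-padded input at this output position is [11 4 3 / 5 3 7 / 8 11 3]. Elementwise product with the kernel and sum: 11·1 + 4·1 + 3·1 + 5·2 + 3·-1 + 8·2 + 3·1.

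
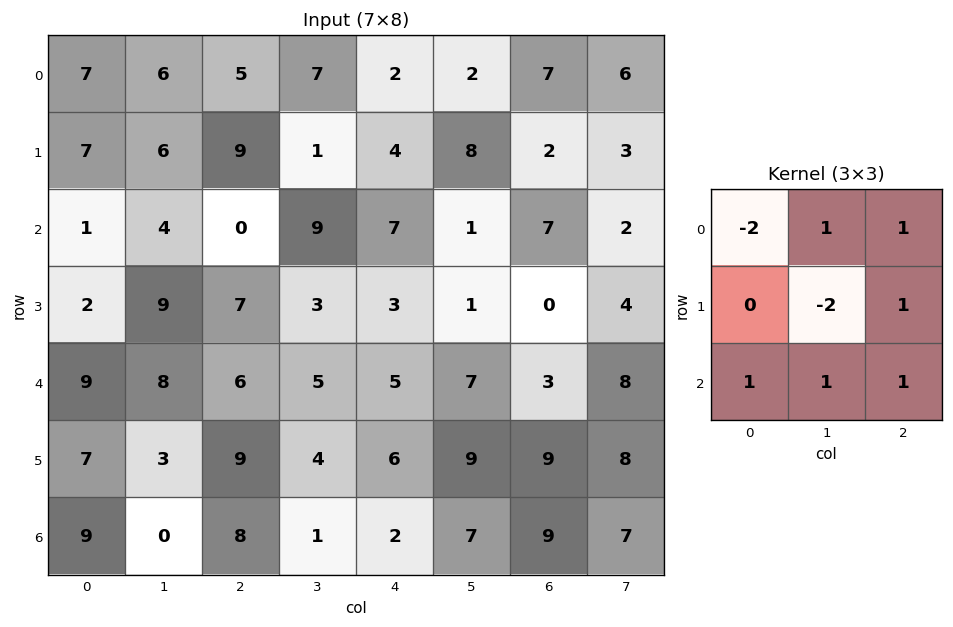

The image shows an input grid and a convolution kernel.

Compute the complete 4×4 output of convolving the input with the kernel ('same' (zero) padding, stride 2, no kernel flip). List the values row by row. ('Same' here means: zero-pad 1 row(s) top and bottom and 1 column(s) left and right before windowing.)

5 13 11 5
26 26 4 -18
11 1 14 30
-8 -8 10 -12

Output[0,0]: The receptive field on the zero-padded input at this output position is [0 0 0 / 0 7 6 / 0 7 6]. Elementwise product with the kernel and sum: 0·-2 + 0·1 + 0·1 + 7·-2 + 6·1 + 0·1 + 7·1 + 6·1.
Output[0,1]: The receptive field on the zero-padded input at this output position is [0 0 0 / 6 5 7 / 6 9 1]. Elementwise product with the kernel and sum: 0·-2 + 0·1 + 0·1 + 5·-2 + 7·1 + 6·1 + 9·1 + 1·1.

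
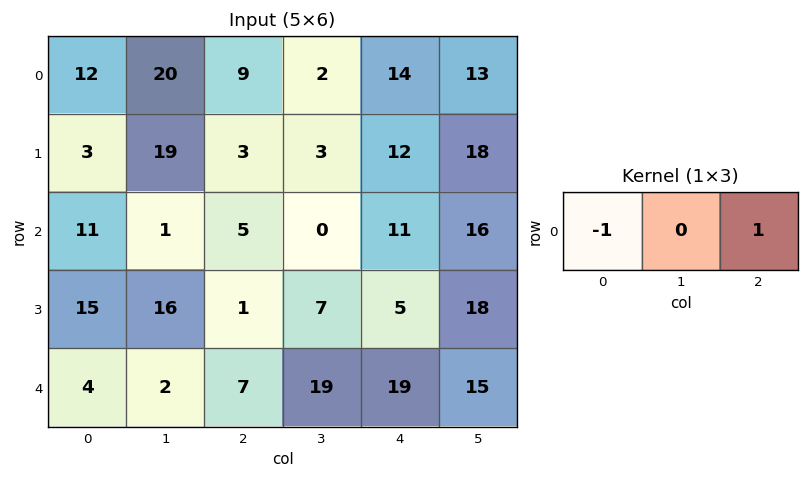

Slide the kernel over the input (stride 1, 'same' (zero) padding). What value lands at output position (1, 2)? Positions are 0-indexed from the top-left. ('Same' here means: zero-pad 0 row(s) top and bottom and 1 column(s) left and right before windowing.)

-16

The receptive field on the zero-padded input at this output position is [19 3 3]. Elementwise product with the kernel and sum: 19·-1 + 3·1.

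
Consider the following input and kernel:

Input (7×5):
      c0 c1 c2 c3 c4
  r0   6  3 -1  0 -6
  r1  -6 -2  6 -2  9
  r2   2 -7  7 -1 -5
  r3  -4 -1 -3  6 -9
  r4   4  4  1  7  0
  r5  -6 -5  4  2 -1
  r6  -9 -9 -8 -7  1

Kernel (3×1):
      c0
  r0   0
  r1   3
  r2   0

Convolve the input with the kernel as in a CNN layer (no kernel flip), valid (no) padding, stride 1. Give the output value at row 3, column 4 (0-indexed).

0

The receptive field on the input at this output position is [-9 / 0 / -1]. Elementwise product with the kernel and sum: 0·3.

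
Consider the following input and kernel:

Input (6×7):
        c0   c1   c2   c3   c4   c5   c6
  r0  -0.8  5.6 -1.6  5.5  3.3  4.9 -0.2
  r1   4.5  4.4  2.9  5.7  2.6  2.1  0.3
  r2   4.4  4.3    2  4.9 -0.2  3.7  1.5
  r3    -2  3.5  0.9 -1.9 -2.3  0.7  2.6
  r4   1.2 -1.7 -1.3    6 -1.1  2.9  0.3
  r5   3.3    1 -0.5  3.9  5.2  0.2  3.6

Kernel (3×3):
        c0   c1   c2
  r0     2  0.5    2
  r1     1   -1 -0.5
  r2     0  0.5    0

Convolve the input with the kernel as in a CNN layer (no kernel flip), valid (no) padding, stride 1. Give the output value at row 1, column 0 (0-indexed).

17.85

The receptive field on the input at this output position is [4.5 4.4 2.9 / 4.4 4.3 2 / -2 3.5 0.9]. Elementwise product with the kernel and sum: 4.5·2 + 4.4·0.5 + 2.9·2 + 4.4·1 + 4.3·-1 + 2·-0.5 + 3.5·0.5.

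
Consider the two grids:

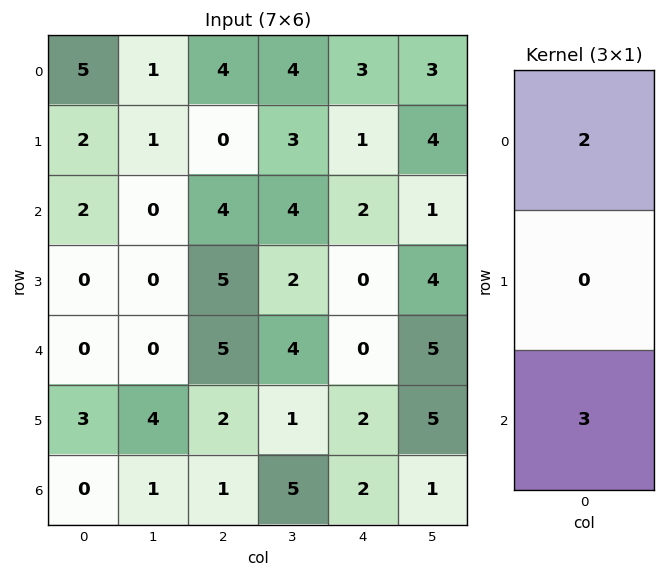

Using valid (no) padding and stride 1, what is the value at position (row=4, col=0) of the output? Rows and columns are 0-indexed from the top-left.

0

The receptive field on the input at this output position is [0 / 3 / 0]. Elementwise product with the kernel and sum: 0·2 + 0·3.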